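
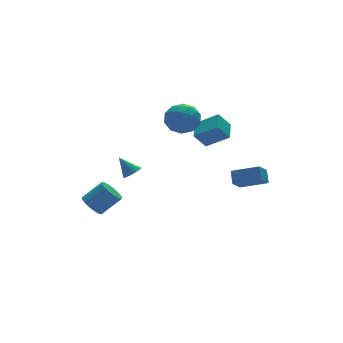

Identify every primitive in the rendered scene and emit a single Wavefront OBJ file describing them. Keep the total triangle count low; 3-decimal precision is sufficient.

v 0.477 3.219 3.337
v 1.221 4.153 3.442
v 1.939 2.127 2.678
v 2.683 3.061 2.783
v 2.241 2.535 3.765
v 1.338 3.209 4.172
v 1.822 3.071 1.948
v 0.919 3.745 2.355
v 2.053 4.061 2.583
v 2.311 3.73 3.706
v 0.849 2.55 2.414
v 1.107 2.219 3.537
v 0.721 3.781 3.447
v 2.439 2.499 2.673
v 2.179 2.189 3.25
v 2.617 2.738 3.311
v 0.789 3.227 3.877
v 1.227 3.776 3.938
v 1.826 2.825 4.128
v 1.933 2.504 2.182
v 2.371 3.053 2.243
v 0.543 3.542 2.809
v 0.981 4.091 2.87
v 1.334 3.455 1.992
v 1.647 4.277 3.004
v 2.506 3.635 2.617
v 2 3.641 2.126
v 1.469 4.037 2.365
v 1.799 4.082 3.664
v 2.658 3.44 3.276
v 2.398 3.131 3.854
v 1.867 3.527 4.093
v 2.288 4.028 3.159
v 0.502 2.84 2.844
v 1.361 2.198 2.456
v 1.293 2.753 2.027
v 0.762 3.149 2.266
v 0.654 2.645 3.503
v 1.513 2.003 3.116
v 1.691 2.243 3.755
v 1.16 2.639 3.994
v 0.872 2.252 2.961
v -4.281 3.886 -3.246
v -3.8 3.488 -3.866
v -2.599 3.175 -2.734
v -3.079 3.574 -2.114
v -3.677 3.89 -3.886
v -2.475 3.577 -2.754
v -3.692 4.291 -3.759
v -2.49 3.978 -2.628
v -3.841 4.6 -3.515
v -2.64 4.287 -2.383
v -4.092 4.745 -3.209
v -2.89 4.432 -2.077
v -4.385 4.694 -2.912
v -3.184 4.381 -1.78
v -4.655 4.457 -2.691
v -3.454 4.144 -1.559
v -4.839 4.09 -2.597
v -3.638 3.777 -1.465
v -4.895 3.676 -2.652
v -3.694 3.363 -1.52
v -4.81 3.311 -2.843
v -3.609 2.998 -1.711
v -4.604 3.077 -3.126
v -3.403 2.764 -1.994
v -4.324 3.029 -3.437
v -3.123 2.716 -2.305
v -4.034 3.177 -3.704
v -2.832 2.864 -2.572
v 4.002 -1.991 -0.355
v 4.287 -1.321 0.33
v 2.734 -0.813 -0.979
v 3.019 -0.143 -0.293
v 4.841 -1.517 -1.167
v 5.126 -0.847 -0.481
v 3.573 -0.339 -1.79
v 3.858 0.331 -1.105
v -3.013 1.059 0.726
v -2.54 0.845 1.1
v -3.487 1.841 1.774
v -2.43 1.06 0.989
v -2.42 1.275 0.833
v -2.513 1.453 0.658
v -2.693 1.563 0.495
v -2.928 1.585 0.372
v -3.178 1.517 0.31
v -3.399 1.369 0.32
v -3.553 1.168 0.401
v -3.614 0.948 0.537
v -3.572 0.747 0.707
v -3.432 0.6 0.879
v -3.22 0.533 1.026
v -2.973 0.556 1.12
v -2.732 0.667 1.147
v 2.831 2.445 0.62
v 3.907 1.435 1.597
v 2.067 2.623 1.644
v 3.143 1.613 2.622
v 3.577 3.587 0.978
v 4.653 2.577 1.956
v 2.813 3.765 2.003
v 3.889 2.755 2.98
f 1 38 17
f 38 12 41
f 17 41 6
f 38 41 17
f 1 17 13
f 17 6 18
f 13 18 2
f 17 18 13
f 1 13 22
f 13 2 23
f 22 23 8
f 13 23 22
f 1 22 34
f 22 8 37
f 34 37 11
f 22 37 34
f 1 34 38
f 34 11 42
f 38 42 12
f 34 42 38
f 2 18 29
f 18 6 32
f 29 32 10
f 18 32 29
f 6 41 19
f 41 12 40
f 19 40 5
f 41 40 19
f 12 42 39
f 42 11 35
f 39 35 3
f 42 35 39
f 11 37 36
f 37 8 24
f 36 24 7
f 37 24 36
f 8 23 28
f 23 2 25
f 28 25 9
f 23 25 28
f 4 30 16
f 30 10 31
f 16 31 5
f 30 31 16
f 4 16 14
f 16 5 15
f 14 15 3
f 16 15 14
f 4 14 21
f 14 3 20
f 21 20 7
f 14 20 21
f 4 21 26
f 21 7 27
f 26 27 9
f 21 27 26
f 4 26 30
f 26 9 33
f 30 33 10
f 26 33 30
f 5 31 19
f 31 10 32
f 19 32 6
f 31 32 19
f 3 15 39
f 15 5 40
f 39 40 12
f 15 40 39
f 7 20 36
f 20 3 35
f 36 35 11
f 20 35 36
f 9 27 28
f 27 7 24
f 28 24 8
f 27 24 28
f 10 33 29
f 33 9 25
f 29 25 2
f 33 25 29
f 44 43 47
f 44 47 45
f 45 47 48
f 45 48 46
f 47 43 49
f 47 49 48
f 48 49 50
f 48 50 46
f 49 43 51
f 49 51 50
f 50 51 52
f 50 52 46
f 51 43 53
f 51 53 52
f 52 53 54
f 52 54 46
f 53 43 55
f 53 55 54
f 54 55 56
f 54 56 46
f 55 43 57
f 55 57 56
f 56 57 58
f 56 58 46
f 57 43 59
f 57 59 58
f 58 59 60
f 58 60 46
f 59 43 61
f 59 61 60
f 60 61 62
f 60 62 46
f 61 43 63
f 61 63 62
f 62 63 64
f 62 64 46
f 63 43 65
f 63 65 64
f 64 65 66
f 64 66 46
f 65 43 67
f 65 67 66
f 66 67 68
f 66 68 46
f 67 43 69
f 67 69 68
f 68 69 70
f 68 70 46
f 69 43 44
f 69 44 70
f 70 44 45
f 70 45 46
f 72 74 71
f 75 72 71
f 71 74 73
f 73 75 71
f 72 78 74
f 76 72 75
f 76 78 72
f 74 78 73
f 77 75 73
f 73 78 77
f 77 76 75
f 78 76 77
f 80 79 82
f 80 82 81
f 82 79 83
f 82 83 81
f 83 79 84
f 83 84 81
f 84 79 85
f 84 85 81
f 85 79 86
f 85 86 81
f 86 79 87
f 86 87 81
f 87 79 88
f 87 88 81
f 88 79 89
f 88 89 81
f 89 79 90
f 89 90 81
f 90 79 91
f 90 91 81
f 91 79 92
f 91 92 81
f 92 79 93
f 92 93 81
f 93 79 94
f 93 94 81
f 94 79 95
f 94 95 81
f 95 79 80
f 95 80 81
f 97 99 96
f 100 97 96
f 96 99 98
f 98 100 96
f 97 103 99
f 101 97 100
f 101 103 97
f 99 103 98
f 102 100 98
f 98 103 102
f 102 101 100
f 103 101 102



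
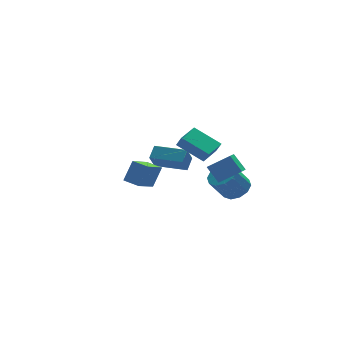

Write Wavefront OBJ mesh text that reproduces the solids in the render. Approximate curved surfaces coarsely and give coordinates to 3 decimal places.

v 3.758 0.043 -1.825
v 4.365 0.635 -1.333
v 3.349 0.488 0.097
v 2.742 -0.103 -0.395
v 3.943 0.978 -1.598
v 2.927 0.832 -0.168
v 3.45 0.965 -1.949
v 2.434 0.819 -0.519
v 3.074 0.6 -2.253
v 2.059 0.453 -0.824
v 2.96 0.022 -2.394
v 1.944 -0.125 -0.964
v 3.151 -0.548 -2.317
v 2.135 -0.695 -0.887
v 3.573 -0.892 -2.052
v 2.557 -1.038 -0.622
v 4.066 -0.879 -1.701
v 3.05 -1.025 -0.271
v 4.441 -0.513 -1.396
v 3.426 -0.66 0.033
v 4.556 0.065 -1.256
v 3.54 -0.082 0.174
v 0.203 4.262 -1.355
v -0.331 3.7 -0.287
v 0.754 4.888 -0.75
v 0.219 4.326 0.318
v 1.761 2.854 -1.318
v 1.226 2.292 -0.25
v 2.311 3.48 -0.713
v 1.777 2.918 0.355
v 0.856 -4.206 1.441
v 0.438 -3.482 2.384
v 1.476 -3.296 1.017
v 1.058 -2.572 1.959
v 2.062 -4.628 2.301
v 1.644 -3.904 3.243
v 2.682 -3.718 1.876
v 2.264 -2.994 2.819
v -4.042 -4.755 2.422
v -3.425 -4.519 3.679
v -4.612 -3.905 2.542
v -3.995 -3.67 3.799
v -2.905 -3.89 1.701
v -2.288 -3.655 2.958
v -3.475 -3.041 1.821
v -2.858 -2.805 3.078
v -0.25 -0.528 2.841
v -0.08 -0.897 3.554
v 0.888 0.38 3.041
v 1.058 0.011 3.753
v 0.922 -1.791 1.907
v 1.092 -2.16 2.619
v 2.06 -0.883 2.106
v 2.23 -1.252 2.819
f 2 1 5
f 2 5 3
f 3 5 6
f 3 6 4
f 5 1 7
f 5 7 6
f 6 7 8
f 6 8 4
f 7 1 9
f 7 9 8
f 8 9 10
f 8 10 4
f 9 1 11
f 9 11 10
f 10 11 12
f 10 12 4
f 11 1 13
f 11 13 12
f 12 13 14
f 12 14 4
f 13 1 15
f 13 15 14
f 14 15 16
f 14 16 4
f 15 1 17
f 15 17 16
f 16 17 18
f 16 18 4
f 17 1 19
f 17 19 18
f 18 19 20
f 18 20 4
f 19 1 21
f 19 21 20
f 20 21 22
f 20 22 4
f 21 1 2
f 21 2 22
f 22 2 3
f 22 3 4
f 24 26 23
f 27 24 23
f 23 26 25
f 25 27 23
f 24 30 26
f 28 24 27
f 28 30 24
f 26 30 25
f 29 27 25
f 25 30 29
f 29 28 27
f 30 28 29
f 32 34 31
f 35 32 31
f 31 34 33
f 33 35 31
f 32 38 34
f 36 32 35
f 36 38 32
f 34 38 33
f 37 35 33
f 33 38 37
f 37 36 35
f 38 36 37
f 40 42 39
f 43 40 39
f 39 42 41
f 41 43 39
f 40 46 42
f 44 40 43
f 44 46 40
f 42 46 41
f 45 43 41
f 41 46 45
f 45 44 43
f 46 44 45
f 48 50 47
f 51 48 47
f 47 50 49
f 49 51 47
f 48 54 50
f 52 48 51
f 52 54 48
f 50 54 49
f 53 51 49
f 49 54 53
f 53 52 51
f 54 52 53



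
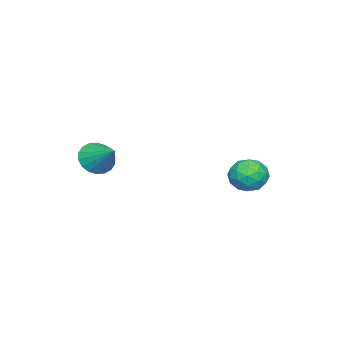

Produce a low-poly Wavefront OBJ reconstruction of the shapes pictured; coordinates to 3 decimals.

v 1.054 -4.123 2.388
v 1.8 -4.598 2.487
v 1.726 -2.877 3.292
v 1.869 -4.394 2.155
v 1.777 -4.136 1.869
v 1.541 -3.876 1.685
v 1.209 -3.664 1.641
v 0.846 -3.544 1.744
v 0.525 -3.538 1.975
v 0.308 -3.648 2.288
v 0.239 -3.852 2.62
v 0.331 -4.11 2.907
v 0.566 -4.37 3.09
v 0.898 -4.581 3.134
v 1.261 -4.702 3.031
v 1.583 -4.708 2.8
v -2.867 1.643 1.311
v -2.305 2.405 1.327
v -1.635 0.735 1.353
v -1.073 1.497 1.369
v -1.614 1.292 2.118
v -2.376 1.853 2.092
v -1.564 1.287 0.588
v -2.326 1.848 0.562
v -1.501 2.185 0.88
v -1.531 2.188 1.826
v -2.409 0.952 0.854
v -2.439 0.955 1.8
v -2.694 2.104 1.315
v -1.246 1.036 1.365
v -1.564 0.916 1.805
v -1.234 1.363 1.815
v -2.735 1.779 1.765
v -2.406 2.227 1.774
v -1.999 1.573 2.24
v -1.534 0.913 0.906
v -1.205 1.361 0.915
v -2.706 1.777 0.865
v -2.376 2.224 0.875
v -1.941 1.567 0.44
v -1.891 2.422 1.062
v -1.167 1.888 1.087
v -1.456 1.765 0.628
v -1.903 2.095 0.612
v -1.909 2.424 1.618
v -1.185 1.89 1.643
v -1.503 1.769 2.083
v -1.951 2.099 2.068
v -1.436 2.295 1.355
v -2.755 1.25 1.037
v -2.031 0.716 1.062
v -1.989 1.041 0.612
v -2.437 1.371 0.597
v -2.773 1.252 1.593
v -2.049 0.718 1.618
v -2.037 1.045 2.068
v -2.484 1.375 2.052
v -2.504 0.845 1.325
f 2 1 4
f 2 4 3
f 4 1 5
f 4 5 3
f 5 1 6
f 5 6 3
f 6 1 7
f 6 7 3
f 7 1 8
f 7 8 3
f 8 1 9
f 8 9 3
f 9 1 10
f 9 10 3
f 10 1 11
f 10 11 3
f 11 1 12
f 11 12 3
f 12 1 13
f 12 13 3
f 13 1 14
f 13 14 3
f 14 1 15
f 14 15 3
f 15 1 16
f 15 16 3
f 16 1 2
f 16 2 3
f 17 54 33
f 54 28 57
f 33 57 22
f 54 57 33
f 17 33 29
f 33 22 34
f 29 34 18
f 33 34 29
f 17 29 38
f 29 18 39
f 38 39 24
f 29 39 38
f 17 38 50
f 38 24 53
f 50 53 27
f 38 53 50
f 17 50 54
f 50 27 58
f 54 58 28
f 50 58 54
f 18 34 45
f 34 22 48
f 45 48 26
f 34 48 45
f 22 57 35
f 57 28 56
f 35 56 21
f 57 56 35
f 28 58 55
f 58 27 51
f 55 51 19
f 58 51 55
f 27 53 52
f 53 24 40
f 52 40 23
f 53 40 52
f 24 39 44
f 39 18 41
f 44 41 25
f 39 41 44
f 20 46 32
f 46 26 47
f 32 47 21
f 46 47 32
f 20 32 30
f 32 21 31
f 30 31 19
f 32 31 30
f 20 30 37
f 30 19 36
f 37 36 23
f 30 36 37
f 20 37 42
f 37 23 43
f 42 43 25
f 37 43 42
f 20 42 46
f 42 25 49
f 46 49 26
f 42 49 46
f 21 47 35
f 47 26 48
f 35 48 22
f 47 48 35
f 19 31 55
f 31 21 56
f 55 56 28
f 31 56 55
f 23 36 52
f 36 19 51
f 52 51 27
f 36 51 52
f 25 43 44
f 43 23 40
f 44 40 24
f 43 40 44
f 26 49 45
f 49 25 41
f 45 41 18
f 49 41 45



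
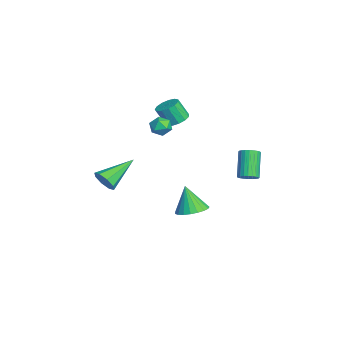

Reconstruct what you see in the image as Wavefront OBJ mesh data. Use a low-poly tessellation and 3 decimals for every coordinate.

v -0.657 0.916 -4.449
v 0.003 1.45 -4.119
v -1.163 0.604 -2.931
v -0.282 1.695 -4.163
v -0.632 1.806 -4.257
v -0.986 1.763 -4.384
v -1.283 1.573 -4.522
v -1.471 1.27 -4.647
v -1.519 0.906 -4.739
v -1.418 0.544 -4.78
v -1.186 0.246 -4.763
v -0.861 0.064 -4.693
v -0.502 0.029 -4.58
v -0.169 0.148 -4.444
v 0.079 0.4 -4.31
v 0.2 0.741 -4.199
v 0.173 1.112 -4.131
v -2.742 0.379 1.119
v -2.059 0.387 1.212
v -2.194 -0.151 2.254
v -2.878 -0.159 2.161
v -2.194 0.717 1.365
v -2.329 0.179 2.407
v -2.503 0.941 1.441
v -2.638 0.403 2.482
v -2.888 0.986 1.414
v -3.024 0.448 2.455
v -3.227 0.838 1.293
v -3.363 0.3 2.335
v -3.412 0.545 1.118
v -3.548 0.007 2.159
v -3.384 0.199 0.943
v -3.52 -0.339 1.984
v -3.153 -0.09 0.824
v -3.288 -0.628 1.865
v -2.791 -0.23 0.798
v -2.927 -0.768 1.84
v -2.414 -0.176 0.875
v -2.549 -0.714 1.917
v -2.141 0.053 1.029
v -2.276 -0.485 2.071
v 0.767 3.576 -1.316
v 1.191 3.73 -0.985
v 0.137 3.939 0.267
v -0.287 3.784 -0.064
v 1.13 3.922 -1.068
v 0.076 4.131 0.184
v 1.014 4.062 -1.19
v -0.04 4.271 0.063
v 0.86 4.128 -1.33
v -0.194 4.336 -0.078
v 0.692 4.109 -1.468
v -0.362 4.318 -0.216
v 0.535 4.01 -1.584
v -0.519 4.218 -0.331
v 0.414 3.844 -1.658
v -0.64 4.052 -0.406
v 0.346 3.637 -1.681
v -0.708 3.846 -0.428
v 0.343 3.421 -1.647
v -0.711 3.63 -0.395
v 0.404 3.229 -1.564
v -0.65 3.438 -0.312
v 0.52 3.089 -1.443
v -0.534 3.298 -0.19
v 0.674 3.024 -1.302
v -0.38 3.232 -0.05
v 0.842 3.042 -1.164
v -0.212 3.251 0.088
v 0.999 3.142 -1.049
v -0.055 3.35 0.204
v 1.12 3.308 -0.974
v 0.066 3.516 0.278
v 1.188 3.514 -0.952
v 0.134 3.723 0.301
v 1.711 -3.71 -0.571
v 2.252 -3.601 -0.125
v 0.689 -2.17 0.291
v 2.299 -3.313 -0.583
v 2.002 -3.258 -1.035
v 1.534 -3.467 -1.215
v 1.17 -3.819 -1.018
v 1.123 -4.107 -0.559
v 1.42 -4.163 -0.108
v 1.888 -3.953 0.072
v -1.907 -0.66 1.85
v -1.512 -0.145 1.791
v -1.528 -1.055 0.949
v -1.133 -0.54 0.89
v -1.029 -0.978 1.361
v -1.263 -0.734 1.918
v -1.777 -0.466 0.822
v -2.011 -0.222 1.379
v -1.431 -0.025 1.156
v -0.969 -0.342 1.489
v -2.071 -0.858 1.251
v -1.609 -1.175 1.584
f 2 1 4
f 2 4 3
f 4 1 5
f 4 5 3
f 5 1 6
f 5 6 3
f 6 1 7
f 6 7 3
f 7 1 8
f 7 8 3
f 8 1 9
f 8 9 3
f 9 1 10
f 9 10 3
f 10 1 11
f 10 11 3
f 11 1 12
f 11 12 3
f 12 1 13
f 12 13 3
f 13 1 14
f 13 14 3
f 14 1 15
f 14 15 3
f 15 1 16
f 15 16 3
f 16 1 17
f 16 17 3
f 17 1 2
f 17 2 3
f 19 18 22
f 19 22 20
f 20 22 23
f 20 23 21
f 22 18 24
f 22 24 23
f 23 24 25
f 23 25 21
f 24 18 26
f 24 26 25
f 25 26 27
f 25 27 21
f 26 18 28
f 26 28 27
f 27 28 29
f 27 29 21
f 28 18 30
f 28 30 29
f 29 30 31
f 29 31 21
f 30 18 32
f 30 32 31
f 31 32 33
f 31 33 21
f 32 18 34
f 32 34 33
f 33 34 35
f 33 35 21
f 34 18 36
f 34 36 35
f 35 36 37
f 35 37 21
f 36 18 38
f 36 38 37
f 37 38 39
f 37 39 21
f 38 18 40
f 38 40 39
f 39 40 41
f 39 41 21
f 40 18 19
f 40 19 41
f 41 19 20
f 41 20 21
f 43 42 46
f 43 46 44
f 44 46 47
f 44 47 45
f 46 42 48
f 46 48 47
f 47 48 49
f 47 49 45
f 48 42 50
f 48 50 49
f 49 50 51
f 49 51 45
f 50 42 52
f 50 52 51
f 51 52 53
f 51 53 45
f 52 42 54
f 52 54 53
f 53 54 55
f 53 55 45
f 54 42 56
f 54 56 55
f 55 56 57
f 55 57 45
f 56 42 58
f 56 58 57
f 57 58 59
f 57 59 45
f 58 42 60
f 58 60 59
f 59 60 61
f 59 61 45
f 60 42 62
f 60 62 61
f 61 62 63
f 61 63 45
f 62 42 64
f 62 64 63
f 63 64 65
f 63 65 45
f 64 42 66
f 64 66 65
f 65 66 67
f 65 67 45
f 66 42 68
f 66 68 67
f 67 68 69
f 67 69 45
f 68 42 70
f 68 70 69
f 69 70 71
f 69 71 45
f 70 42 72
f 70 72 71
f 71 72 73
f 71 73 45
f 72 42 74
f 72 74 73
f 73 74 75
f 73 75 45
f 74 42 43
f 74 43 75
f 75 43 44
f 75 44 45
f 77 76 79
f 77 79 78
f 79 76 80
f 79 80 78
f 80 76 81
f 80 81 78
f 81 76 82
f 81 82 78
f 82 76 83
f 82 83 78
f 83 76 84
f 83 84 78
f 84 76 85
f 84 85 78
f 85 76 77
f 85 77 78
f 86 97 91
f 86 91 87
f 86 87 93
f 86 93 96
f 86 96 97
f 87 91 95
f 91 97 90
f 97 96 88
f 96 93 92
f 93 87 94
f 89 95 90
f 89 90 88
f 89 88 92
f 89 92 94
f 89 94 95
f 90 95 91
f 88 90 97
f 92 88 96
f 94 92 93
f 95 94 87



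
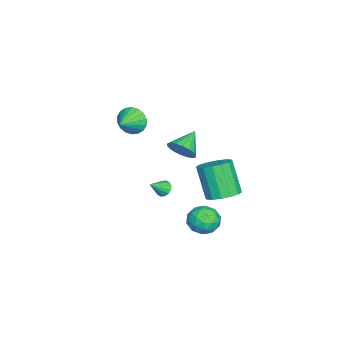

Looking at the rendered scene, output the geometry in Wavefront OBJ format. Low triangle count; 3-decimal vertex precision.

v -2.864 2.327 -4.233
v -1.949 2.398 -3.836
v -2.721 1.703 -1.931
v -3.636 1.633 -2.327
v -2.166 2.861 -3.755
v -2.938 2.166 -1.85
v -2.57 3.181 -3.802
v -3.342 2.486 -1.897
v -3.053 3.272 -3.965
v -3.825 2.578 -2.06
v -3.485 3.11 -4.199
v -4.257 2.416 -2.294
v -3.751 2.738 -4.442
v -4.523 2.044 -2.537
v -3.779 2.257 -4.629
v -4.551 1.562 -2.724
v -3.562 1.794 -4.71
v -4.334 1.099 -2.805
v -3.158 1.474 -4.663
v -3.93 0.779 -2.758
v -2.675 1.382 -4.5
v -3.447 0.688 -2.595
v -2.243 1.544 -4.266
v -3.015 0.85 -2.361
v -1.977 1.916 -4.023
v -2.749 1.222 -2.118
v 2.614 1.259 2.885
v 3.081 1.422 3.538
v 1.446 1.681 3.615
v 3.082 1.739 3.357
v 2.99 1.96 3.082
v 2.824 2.043 2.768
v 2.615 1.97 2.477
v 2.407 1.757 2.267
v 2.239 1.445 2.179
v 2.146 1.096 2.232
v 2.145 0.779 2.413
v 2.237 0.558 2.688
v 2.404 0.475 3.002
v 2.612 0.548 3.293
v 2.82 0.761 3.503
v 2.988 1.074 3.591
v 0.134 -1.892 2.998
v 0.492 -1.464 2.33
v 1.326 -2.228 3.422
v 0.47 -1.192 2.605
v 0.382 -1.059 2.958
v 0.245 -1.091 3.319
v 0.085 -1.282 3.616
v -0.065 -1.593 3.79
v -0.175 -1.964 3.808
v -0.225 -2.32 3.665
v -0.203 -2.592 3.39
v -0.115 -2.725 3.037
v 0.022 -2.693 2.676
v 0.182 -2.502 2.379
v 0.332 -2.191 2.205
v 0.442 -1.82 2.187
v -0.957 -0.51 -2.795
v -0.536 -0.338 -3.067
v -0.263 -1.09 -2.085
v -0.577 -0.149 -2.872
v -0.72 -0.057 -2.657
v -0.926 -0.086 -2.479
v -1.141 -0.229 -2.386
v -1.307 -0.447 -2.402
v -1.378 -0.682 -2.524
v -1.337 -0.871 -2.718
v -1.194 -0.963 -2.933
v -0.988 -0.934 -3.111
v -0.773 -0.792 -3.205
v -0.607 -0.573 -3.188
v 2.473 2.392 -2.067
v 3.008 3.108 -2.307
v 3.492 1.972 -1.053
v 4.027 2.688 -1.293
v 3.227 2.835 -0.851
v 2.598 3.095 -1.478
v 3.902 1.985 -1.882
v 3.273 2.245 -2.509
v 3.891 2.856 -2.193
v 3.474 3.382 -1.556
v 3.026 1.698 -1.804
v 2.609 2.224 -1.167
v 2.651 2.787 -2.276
v 3.849 2.293 -1.084
v 3.379 2.38 -0.824
v 3.693 2.8 -0.966
v 2.41 2.78 -1.788
v 2.725 3.2 -1.93
v 2.853 3.04 -1.074
v 3.775 1.88 -1.43
v 4.09 2.3 -1.572
v 2.807 2.28 -2.394
v 3.121 2.7 -2.536
v 3.647 2.04 -2.286
v 3.485 3.06 -2.35
v 4.083 2.813 -1.754
v 4.01 2.399 -2.1
v 3.64 2.552 -2.469
v 3.24 3.369 -1.976
v 3.838 3.122 -1.38
v 3.368 3.208 -1.12
v 2.999 3.361 -1.488
v 3.759 3.221 -1.909
v 2.662 1.958 -1.98
v 3.26 1.711 -1.384
v 3.501 1.719 -1.872
v 3.132 1.872 -2.24
v 2.417 2.267 -1.606
v 3.015 2.02 -1.01
v 2.86 2.528 -0.891
v 2.49 2.681 -1.26
v 2.741 1.859 -1.451
f 2 1 5
f 2 5 3
f 3 5 6
f 3 6 4
f 5 1 7
f 5 7 6
f 6 7 8
f 6 8 4
f 7 1 9
f 7 9 8
f 8 9 10
f 8 10 4
f 9 1 11
f 9 11 10
f 10 11 12
f 10 12 4
f 11 1 13
f 11 13 12
f 12 13 14
f 12 14 4
f 13 1 15
f 13 15 14
f 14 15 16
f 14 16 4
f 15 1 17
f 15 17 16
f 16 17 18
f 16 18 4
f 17 1 19
f 17 19 18
f 18 19 20
f 18 20 4
f 19 1 21
f 19 21 20
f 20 21 22
f 20 22 4
f 21 1 23
f 21 23 22
f 22 23 24
f 22 24 4
f 23 1 25
f 23 25 24
f 24 25 26
f 24 26 4
f 25 1 2
f 25 2 26
f 26 2 3
f 26 3 4
f 28 27 30
f 28 30 29
f 30 27 31
f 30 31 29
f 31 27 32
f 31 32 29
f 32 27 33
f 32 33 29
f 33 27 34
f 33 34 29
f 34 27 35
f 34 35 29
f 35 27 36
f 35 36 29
f 36 27 37
f 36 37 29
f 37 27 38
f 37 38 29
f 38 27 39
f 38 39 29
f 39 27 40
f 39 40 29
f 40 27 41
f 40 41 29
f 41 27 42
f 41 42 29
f 42 27 28
f 42 28 29
f 44 43 46
f 44 46 45
f 46 43 47
f 46 47 45
f 47 43 48
f 47 48 45
f 48 43 49
f 48 49 45
f 49 43 50
f 49 50 45
f 50 43 51
f 50 51 45
f 51 43 52
f 51 52 45
f 52 43 53
f 52 53 45
f 53 43 54
f 53 54 45
f 54 43 55
f 54 55 45
f 55 43 56
f 55 56 45
f 56 43 57
f 56 57 45
f 57 43 58
f 57 58 45
f 58 43 44
f 58 44 45
f 60 59 62
f 60 62 61
f 62 59 63
f 62 63 61
f 63 59 64
f 63 64 61
f 64 59 65
f 64 65 61
f 65 59 66
f 65 66 61
f 66 59 67
f 66 67 61
f 67 59 68
f 67 68 61
f 68 59 69
f 68 69 61
f 69 59 70
f 69 70 61
f 70 59 71
f 70 71 61
f 71 59 72
f 71 72 61
f 72 59 60
f 72 60 61
f 73 110 89
f 110 84 113
f 89 113 78
f 110 113 89
f 73 89 85
f 89 78 90
f 85 90 74
f 89 90 85
f 73 85 94
f 85 74 95
f 94 95 80
f 85 95 94
f 73 94 106
f 94 80 109
f 106 109 83
f 94 109 106
f 73 106 110
f 106 83 114
f 110 114 84
f 106 114 110
f 74 90 101
f 90 78 104
f 101 104 82
f 90 104 101
f 78 113 91
f 113 84 112
f 91 112 77
f 113 112 91
f 84 114 111
f 114 83 107
f 111 107 75
f 114 107 111
f 83 109 108
f 109 80 96
f 108 96 79
f 109 96 108
f 80 95 100
f 95 74 97
f 100 97 81
f 95 97 100
f 76 102 88
f 102 82 103
f 88 103 77
f 102 103 88
f 76 88 86
f 88 77 87
f 86 87 75
f 88 87 86
f 76 86 93
f 86 75 92
f 93 92 79
f 86 92 93
f 76 93 98
f 93 79 99
f 98 99 81
f 93 99 98
f 76 98 102
f 98 81 105
f 102 105 82
f 98 105 102
f 77 103 91
f 103 82 104
f 91 104 78
f 103 104 91
f 75 87 111
f 87 77 112
f 111 112 84
f 87 112 111
f 79 92 108
f 92 75 107
f 108 107 83
f 92 107 108
f 81 99 100
f 99 79 96
f 100 96 80
f 99 96 100
f 82 105 101
f 105 81 97
f 101 97 74
f 105 97 101



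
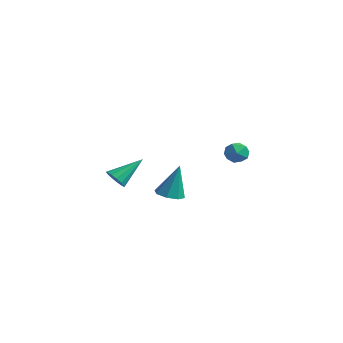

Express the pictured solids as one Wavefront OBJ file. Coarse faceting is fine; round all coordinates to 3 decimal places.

v -0.805 -0.865 -3.881
v -0.026 -0.969 -3.958
v -0.555 -0.415 -1.959
v -0.196 -0.399 -4.07
v -0.722 -0.102 -4.07
v -1.298 -0.252 -3.96
v -1.585 -0.761 -3.804
v -1.415 -1.33 -3.693
v -0.889 -1.627 -3.692
v -0.313 -1.478 -3.802
v -3.439 -2.221 -3.305
v -2.773 -2.359 -3.32
v -3.101 -0.719 -2.175
v -2.841 -2.123 -3.614
v -3.099 -1.918 -3.81
v -3.465 -1.81 -3.845
v -3.822 -1.832 -3.709
v -4.058 -1.978 -3.444
v -4.097 -2.201 -3.135
v -3.927 -2.431 -2.88
v -3.602 -2.594 -2.76
v -3.225 -2.639 -2.812
v -2.916 -2.552 -3.021
v 3.007 0.136 -0.133
v 3.664 0.369 0.023
v 3.336 -0.949 0.097
v 3.993 -0.716 0.253
v 3.445 -0.556 0.684
v 3.242 0.115 0.542
v 3.758 -0.695 -0.422
v 3.555 -0.024 -0.564
v 4.129 -0.145 -0.155
v 3.935 -0.059 0.528
v 3.065 -0.521 -0.408
v 2.871 -0.435 0.275
f 2 1 4
f 2 4 3
f 4 1 5
f 4 5 3
f 5 1 6
f 5 6 3
f 6 1 7
f 6 7 3
f 7 1 8
f 7 8 3
f 8 1 9
f 8 9 3
f 9 1 10
f 9 10 3
f 10 1 2
f 10 2 3
f 12 11 14
f 12 14 13
f 14 11 15
f 14 15 13
f 15 11 16
f 15 16 13
f 16 11 17
f 16 17 13
f 17 11 18
f 17 18 13
f 18 11 19
f 18 19 13
f 19 11 20
f 19 20 13
f 20 11 21
f 20 21 13
f 21 11 22
f 21 22 13
f 22 11 23
f 22 23 13
f 23 11 12
f 23 12 13
f 24 35 29
f 24 29 25
f 24 25 31
f 24 31 34
f 24 34 35
f 25 29 33
f 29 35 28
f 35 34 26
f 34 31 30
f 31 25 32
f 27 33 28
f 27 28 26
f 27 26 30
f 27 30 32
f 27 32 33
f 28 33 29
f 26 28 35
f 30 26 34
f 32 30 31
f 33 32 25



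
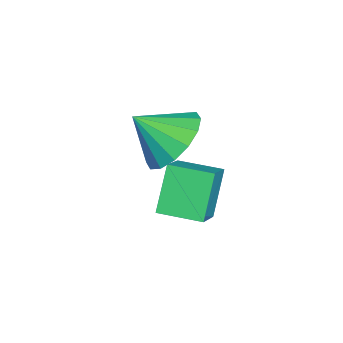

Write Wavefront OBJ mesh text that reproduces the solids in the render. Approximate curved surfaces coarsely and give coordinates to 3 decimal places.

v -2.401 -0.752 -2.665
v -1.588 -0.781 -2.119
v -2.337 0.245 -2.706
v -1.524 0.216 -2.16
v -1.736 -0.836 -3.66
v -0.923 -0.865 -3.114
v -1.672 0.161 -3.701
v -0.859 0.132 -3.155
v -1.248 -0.572 -1.041
v -0.459 -0.364 -0.957
v -1.112 -1.368 -0.339
v -0.664 -0.138 -0.662
v -1.026 -0.029 -0.468
v -1.447 -0.065 -0.427
v -1.814 -0.237 -0.551
v -2.03 -0.499 -0.806
v -2.037 -0.78 -1.124
v -1.832 -1.005 -1.42
v -1.47 -1.115 -1.614
v -1.049 -1.079 -1.654
v -0.682 -0.907 -1.53
v -0.466 -0.645 -1.275
f 2 4 1
f 5 2 1
f 1 4 3
f 3 5 1
f 2 8 4
f 6 2 5
f 6 8 2
f 4 8 3
f 7 5 3
f 3 8 7
f 7 6 5
f 8 6 7
f 10 9 12
f 10 12 11
f 12 9 13
f 12 13 11
f 13 9 14
f 13 14 11
f 14 9 15
f 14 15 11
f 15 9 16
f 15 16 11
f 16 9 17
f 16 17 11
f 17 9 18
f 17 18 11
f 18 9 19
f 18 19 11
f 19 9 20
f 19 20 11
f 20 9 21
f 20 21 11
f 21 9 22
f 21 22 11
f 22 9 10
f 22 10 11



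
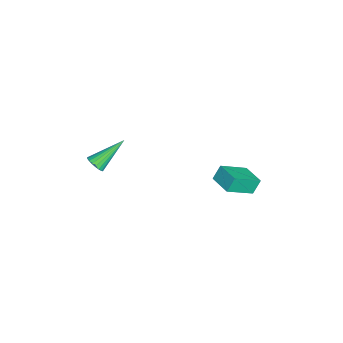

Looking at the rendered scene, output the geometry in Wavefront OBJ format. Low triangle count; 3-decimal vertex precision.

v -2.799 2.3 -3.757
v -3.14 2.673 -2.929
v -3.72 3.63 -4.735
v -4.06 4.003 -3.907
v -1.68 3.137 -3.673
v -2.02 3.51 -2.845
v -2.6 4.467 -4.651
v -2.941 4.84 -3.823
v 0.378 -3.463 0.073
v 0.892 -3.219 0.187
v -0.558 -2.077 1.327
v 0.818 -3.094 -0.006
v 0.669 -3.033 -0.185
v 0.469 -3.046 -0.32
v 0.254 -3.132 -0.386
v 0.06 -3.274 -0.373
v -0.079 -3.45 -0.283
v -0.139 -3.627 -0.131
v -0.109 -3.777 0.056
v 0.004 -3.872 0.246
v 0.183 -3.896 0.407
v 0.395 -3.845 0.509
v 0.605 -3.729 0.537
v 0.775 -3.566 0.484
v 0.876 -3.386 0.36
f 2 4 1
f 5 2 1
f 1 4 3
f 3 5 1
f 2 8 4
f 6 2 5
f 6 8 2
f 4 8 3
f 7 5 3
f 3 8 7
f 7 6 5
f 8 6 7
f 10 9 12
f 10 12 11
f 12 9 13
f 12 13 11
f 13 9 14
f 13 14 11
f 14 9 15
f 14 15 11
f 15 9 16
f 15 16 11
f 16 9 17
f 16 17 11
f 17 9 18
f 17 18 11
f 18 9 19
f 18 19 11
f 19 9 20
f 19 20 11
f 20 9 21
f 20 21 11
f 21 9 22
f 21 22 11
f 22 9 23
f 22 23 11
f 23 9 24
f 23 24 11
f 24 9 25
f 24 25 11
f 25 9 10
f 25 10 11



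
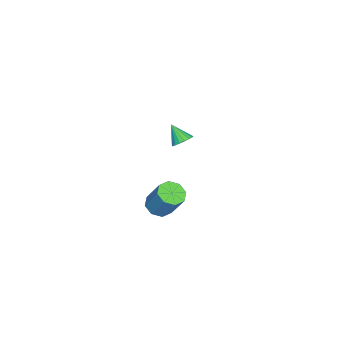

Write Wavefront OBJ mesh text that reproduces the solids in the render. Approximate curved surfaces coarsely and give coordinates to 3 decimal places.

v 3.371 -1.19 -2.793
v 3.966 -0.787 -3.188
v 4.424 0.092 -1.603
v 3.829 -0.31 -1.207
v 3.419 -0.48 -3.2
v 3.877 0.4 -1.615
v 2.844 -0.589 -2.974
v 3.302 0.291 -1.389
v 2.577 -1.049 -2.641
v 3.035 -0.17 -1.056
v 2.776 -1.592 -2.397
v 3.234 -0.713 -0.812
v 3.323 -1.9 -2.385
v 3.781 -1.02 -0.8
v 3.898 -1.791 -2.611
v 4.356 -0.911 -1.026
v 4.165 -1.33 -2.944
v 4.623 -0.451 -1.359
v -3.775 -2.449 -3.172
v -3.152 -2.389 -2.882
v -4.145 -3.271 -2.208
v -3.311 -2.162 -2.749
v -3.562 -1.992 -2.7
v -3.855 -1.913 -2.745
v -4.132 -1.939 -2.874
v -4.339 -2.066 -3.062
v -4.434 -2.269 -3.272
v -4.398 -2.508 -3.462
v -4.239 -2.735 -3.594
v -3.988 -2.905 -3.643
v -3.695 -2.985 -3.599
v -3.418 -2.958 -3.47
v -3.211 -2.831 -3.282
v -3.116 -2.628 -3.072
f 2 1 5
f 2 5 3
f 3 5 6
f 3 6 4
f 5 1 7
f 5 7 6
f 6 7 8
f 6 8 4
f 7 1 9
f 7 9 8
f 8 9 10
f 8 10 4
f 9 1 11
f 9 11 10
f 10 11 12
f 10 12 4
f 11 1 13
f 11 13 12
f 12 13 14
f 12 14 4
f 13 1 15
f 13 15 14
f 14 15 16
f 14 16 4
f 15 1 17
f 15 17 16
f 16 17 18
f 16 18 4
f 17 1 2
f 17 2 18
f 18 2 3
f 18 3 4
f 20 19 22
f 20 22 21
f 22 19 23
f 22 23 21
f 23 19 24
f 23 24 21
f 24 19 25
f 24 25 21
f 25 19 26
f 25 26 21
f 26 19 27
f 26 27 21
f 27 19 28
f 27 28 21
f 28 19 29
f 28 29 21
f 29 19 30
f 29 30 21
f 30 19 31
f 30 31 21
f 31 19 32
f 31 32 21
f 32 19 33
f 32 33 21
f 33 19 34
f 33 34 21
f 34 19 20
f 34 20 21



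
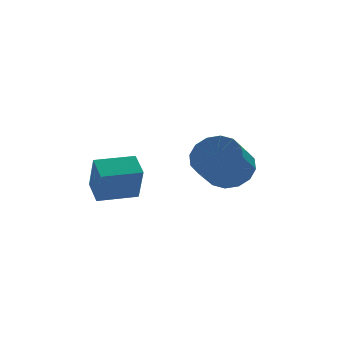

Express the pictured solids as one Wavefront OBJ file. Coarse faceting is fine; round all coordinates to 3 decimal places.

v 3.345 1.479 -3.574
v 3.682 2.056 -2.843
v 2.932 1.218 -1.836
v 2.595 0.641 -2.566
v 3.241 2.273 -2.991
v 2.492 1.434 -1.983
v 2.829 2.276 -3.295
v 2.079 1.438 -2.287
v 2.554 2.067 -3.673
v 1.805 1.228 -2.665
v 2.492 1.7 -4.025
v 1.742 0.861 -3.017
v 2.658 1.273 -4.256
v 1.908 0.435 -3.248
v 3.008 0.902 -4.304
v 2.258 0.064 -3.297
v 3.448 0.686 -4.157
v 2.699 -0.153 -3.149
v 3.861 0.682 -3.853
v 3.111 -0.156 -2.845
v 4.135 0.892 -3.475
v 3.386 0.053 -2.467
v 4.198 1.259 -3.123
v 3.448 0.42 -2.115
v 4.032 1.685 -2.892
v 3.282 0.847 -1.884
v -1.6 0.953 -4.4
v -1.571 0.345 -2.964
v -1.647 1.9 -3.998
v -1.618 1.292 -2.562
v -0.082 1.028 -4.398
v -0.053 0.42 -2.962
v -0.129 1.975 -3.996
v -0.1 1.367 -2.56
f 2 1 5
f 2 5 3
f 3 5 6
f 3 6 4
f 5 1 7
f 5 7 6
f 6 7 8
f 6 8 4
f 7 1 9
f 7 9 8
f 8 9 10
f 8 10 4
f 9 1 11
f 9 11 10
f 10 11 12
f 10 12 4
f 11 1 13
f 11 13 12
f 12 13 14
f 12 14 4
f 13 1 15
f 13 15 14
f 14 15 16
f 14 16 4
f 15 1 17
f 15 17 16
f 16 17 18
f 16 18 4
f 17 1 19
f 17 19 18
f 18 19 20
f 18 20 4
f 19 1 21
f 19 21 20
f 20 21 22
f 20 22 4
f 21 1 23
f 21 23 22
f 22 23 24
f 22 24 4
f 23 1 25
f 23 25 24
f 24 25 26
f 24 26 4
f 25 1 2
f 25 2 26
f 26 2 3
f 26 3 4
f 28 30 27
f 31 28 27
f 27 30 29
f 29 31 27
f 28 34 30
f 32 28 31
f 32 34 28
f 30 34 29
f 33 31 29
f 29 34 33
f 33 32 31
f 34 32 33



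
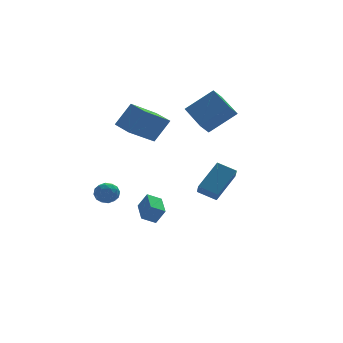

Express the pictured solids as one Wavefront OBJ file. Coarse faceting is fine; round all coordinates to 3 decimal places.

v -3.118 2.067 -1.449
v -2.746 2.439 -1.933
v -2.354 1.201 -1.527
v -1.982 1.573 -2.011
v -2 1.791 -1.331
v -2.472 2.326 -1.282
v -2.628 1.314 -2.178
v -3.1 1.849 -2.129
v -2.443 1.973 -2.384
v -2.055 2.268 -1.86
v -3.045 1.372 -1.6
v -2.657 1.667 -1.076
v -2.999 2.329 -1.684
v -2.101 1.311 -1.776
v -2.112 1.439 -1.376
v -1.893 1.658 -1.661
v -2.838 2.263 -1.302
v -2.619 2.481 -1.586
v -2.181 2.1 -1.232
v -2.481 1.159 -1.874
v -2.262 1.377 -2.158
v -3.207 1.982 -1.799
v -2.988 2.201 -2.084
v -2.919 1.54 -2.228
v -2.602 2.274 -2.234
v -2.154 1.765 -2.28
v -2.533 1.613 -2.377
v -2.81 1.927 -2.349
v -2.374 2.447 -1.926
v -1.926 1.938 -1.972
v -1.936 2.066 -1.572
v -2.213 2.381 -1.544
v -2.196 2.173 -2.191
v -3.174 1.702 -1.488
v -2.726 1.193 -1.534
v -2.887 1.259 -1.916
v -3.164 1.574 -1.888
v -2.946 1.875 -1.18
v -2.498 1.366 -1.226
v -2.29 1.713 -1.111
v -2.567 2.027 -1.083
v -2.904 1.467 -1.269
v -0.344 0.669 2.073
v -1.908 -0.063 3.12
v -0.729 1.797 2.285
v -2.294 1.064 3.332
v 0.514 0.716 3.388
v -1.051 -0.017 4.435
v 0.128 1.843 3.6
v -1.436 1.111 4.647
v 2.354 1.414 2.605
v 3.842 1.161 3.855
v 2.116 3.226 3.255
v 3.604 2.973 4.505
v 2.916 1.707 1.995
v 4.404 1.454 3.245
v 2.678 3.519 2.645
v 4.166 3.266 3.895
v -0.184 0.965 -3.839
v -0.952 1.02 -3.435
v 0.075 2.445 -3.55
v -0.694 2.5 -3.146
v 0.254 0.72 -2.974
v -0.515 0.775 -2.57
v 0.512 2.2 -2.685
v -0.256 2.255 -2.281
v 1.762 -2.873 -0.952
v 1.616 -3.477 -0.343
v 0.954 -2.245 -0.522
v 0.808 -2.849 0.087
v 3.052 -2.011 0.213
v 2.906 -2.615 0.822
v 2.244 -1.383 0.643
v 2.098 -1.987 1.252
f 1 38 17
f 38 12 41
f 17 41 6
f 38 41 17
f 1 17 13
f 17 6 18
f 13 18 2
f 17 18 13
f 1 13 22
f 13 2 23
f 22 23 8
f 13 23 22
f 1 22 34
f 22 8 37
f 34 37 11
f 22 37 34
f 1 34 38
f 34 11 42
f 38 42 12
f 34 42 38
f 2 18 29
f 18 6 32
f 29 32 10
f 18 32 29
f 6 41 19
f 41 12 40
f 19 40 5
f 41 40 19
f 12 42 39
f 42 11 35
f 39 35 3
f 42 35 39
f 11 37 36
f 37 8 24
f 36 24 7
f 37 24 36
f 8 23 28
f 23 2 25
f 28 25 9
f 23 25 28
f 4 30 16
f 30 10 31
f 16 31 5
f 30 31 16
f 4 16 14
f 16 5 15
f 14 15 3
f 16 15 14
f 4 14 21
f 14 3 20
f 21 20 7
f 14 20 21
f 4 21 26
f 21 7 27
f 26 27 9
f 21 27 26
f 4 26 30
f 26 9 33
f 30 33 10
f 26 33 30
f 5 31 19
f 31 10 32
f 19 32 6
f 31 32 19
f 3 15 39
f 15 5 40
f 39 40 12
f 15 40 39
f 7 20 36
f 20 3 35
f 36 35 11
f 20 35 36
f 9 27 28
f 27 7 24
f 28 24 8
f 27 24 28
f 10 33 29
f 33 9 25
f 29 25 2
f 33 25 29
f 44 46 43
f 47 44 43
f 43 46 45
f 45 47 43
f 44 50 46
f 48 44 47
f 48 50 44
f 46 50 45
f 49 47 45
f 45 50 49
f 49 48 47
f 50 48 49
f 52 54 51
f 55 52 51
f 51 54 53
f 53 55 51
f 52 58 54
f 56 52 55
f 56 58 52
f 54 58 53
f 57 55 53
f 53 58 57
f 57 56 55
f 58 56 57
f 60 62 59
f 63 60 59
f 59 62 61
f 61 63 59
f 60 66 62
f 64 60 63
f 64 66 60
f 62 66 61
f 65 63 61
f 61 66 65
f 65 64 63
f 66 64 65
f 68 70 67
f 71 68 67
f 67 70 69
f 69 71 67
f 68 74 70
f 72 68 71
f 72 74 68
f 70 74 69
f 73 71 69
f 69 74 73
f 73 72 71
f 74 72 73



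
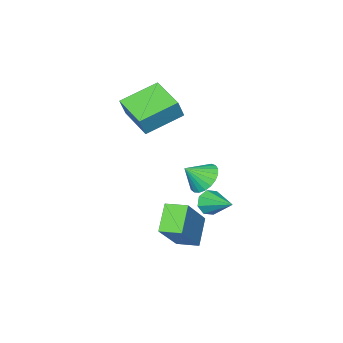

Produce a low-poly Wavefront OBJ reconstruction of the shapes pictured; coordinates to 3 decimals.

v -0.928 -2.775 2.258
v -0.533 -2.68 3.161
v -0.577 -1.185 1.937
v -0.182 -1.09 2.84
v 0.642 -3.25 1.62
v 1.037 -3.155 2.523
v 0.993 -1.66 1.299
v 1.388 -1.565 2.202
v -0.946 -0.051 -2.722
v -0.472 0.081 -3.1
v -0.834 1.331 -2.098
v -0.892 0.2 -3.286
v -1.343 0.171 -3.143
v -1.562 0.013 -2.752
v -1.42 -0.183 -2.344
v -1 -0.301 -2.157
v -0.548 -0.273 -2.301
v -0.33 -0.114 -2.691
v 2.118 1.358 -2.947
v 1.297 0.792 -2.083
v 1.678 2.159 -2.84
v 0.857 1.593 -1.975
v 3.483 1.887 -1.305
v 2.662 1.321 -0.44
v 3.043 2.688 -1.197
v 2.222 2.122 -0.333
v -1.579 -1.095 -2.099
v -0.996 -0.732 -2.509
v -0.841 -1.445 -1.361
v -1.092 -0.492 -2.299
v -1.273 -0.357 -2.055
v -1.507 -0.35 -1.818
v -1.753 -0.471 -1.63
v -1.969 -0.701 -1.523
v -2.117 -0.998 -1.515
v -2.172 -1.313 -1.609
v -2.125 -1.59 -1.787
v -1.983 -1.781 -2.019
v -1.771 -1.854 -2.265
v -1.526 -1.795 -2.483
v -1.29 -1.616 -2.633
v -1.104 -1.347 -2.692
v -1 -1.034 -2.648
f 2 4 1
f 5 2 1
f 1 4 3
f 3 5 1
f 2 8 4
f 6 2 5
f 6 8 2
f 4 8 3
f 7 5 3
f 3 8 7
f 7 6 5
f 8 6 7
f 10 9 12
f 10 12 11
f 12 9 13
f 12 13 11
f 13 9 14
f 13 14 11
f 14 9 15
f 14 15 11
f 15 9 16
f 15 16 11
f 16 9 17
f 16 17 11
f 17 9 18
f 17 18 11
f 18 9 10
f 18 10 11
f 20 22 19
f 23 20 19
f 19 22 21
f 21 23 19
f 20 26 22
f 24 20 23
f 24 26 20
f 22 26 21
f 25 23 21
f 21 26 25
f 25 24 23
f 26 24 25
f 28 27 30
f 28 30 29
f 30 27 31
f 30 31 29
f 31 27 32
f 31 32 29
f 32 27 33
f 32 33 29
f 33 27 34
f 33 34 29
f 34 27 35
f 34 35 29
f 35 27 36
f 35 36 29
f 36 27 37
f 36 37 29
f 37 27 38
f 37 38 29
f 38 27 39
f 38 39 29
f 39 27 40
f 39 40 29
f 40 27 41
f 40 41 29
f 41 27 42
f 41 42 29
f 42 27 43
f 42 43 29
f 43 27 28
f 43 28 29



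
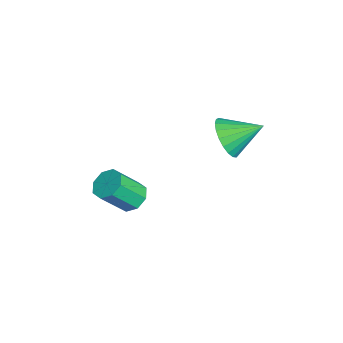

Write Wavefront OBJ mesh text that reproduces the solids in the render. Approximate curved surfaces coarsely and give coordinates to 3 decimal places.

v -2.122 2.696 1.318
v -1.212 2.855 0.864
v -1.978 4.164 2.122
v -1.483 3.034 0.585
v -1.865 3.155 0.433
v -2.291 3.196 0.434
v -2.688 3.151 0.588
v -2.987 3.027 0.868
v -3.137 2.846 1.226
v -3.111 2.639 1.6
v -2.914 2.441 1.926
v -2.581 2.288 2.146
v -2.167 2.205 2.223
v -1.747 2.207 2.144
v -1.391 2.294 1.922
v -1.161 2.45 1.596
v -1.098 2.648 1.221
v -3.938 -1.11 -4.033
v -3.456 -0.551 -3.726
v -3.06 -1.63 -2.38
v -3.542 -2.19 -2.687
v -4.03 -0.504 -3.52
v -3.635 -1.583 -2.174
v -4.551 -0.813 -3.614
v -4.155 -1.892 -2.268
v -4.712 -1.296 -3.954
v -4.316 -2.375 -2.608
v -4.42 -1.67 -4.34
v -4.024 -2.749 -2.994
v -3.845 -1.717 -4.546
v -3.45 -2.796 -3.2
v -3.325 -1.408 -4.452
v -2.929 -2.487 -3.106
v -3.164 -0.925 -4.112
v -2.768 -2.004 -2.766
f 2 1 4
f 2 4 3
f 4 1 5
f 4 5 3
f 5 1 6
f 5 6 3
f 6 1 7
f 6 7 3
f 7 1 8
f 7 8 3
f 8 1 9
f 8 9 3
f 9 1 10
f 9 10 3
f 10 1 11
f 10 11 3
f 11 1 12
f 11 12 3
f 12 1 13
f 12 13 3
f 13 1 14
f 13 14 3
f 14 1 15
f 14 15 3
f 15 1 16
f 15 16 3
f 16 1 17
f 16 17 3
f 17 1 2
f 17 2 3
f 19 18 22
f 19 22 20
f 20 22 23
f 20 23 21
f 22 18 24
f 22 24 23
f 23 24 25
f 23 25 21
f 24 18 26
f 24 26 25
f 25 26 27
f 25 27 21
f 26 18 28
f 26 28 27
f 27 28 29
f 27 29 21
f 28 18 30
f 28 30 29
f 29 30 31
f 29 31 21
f 30 18 32
f 30 32 31
f 31 32 33
f 31 33 21
f 32 18 34
f 32 34 33
f 33 34 35
f 33 35 21
f 34 18 19
f 34 19 35
f 35 19 20
f 35 20 21



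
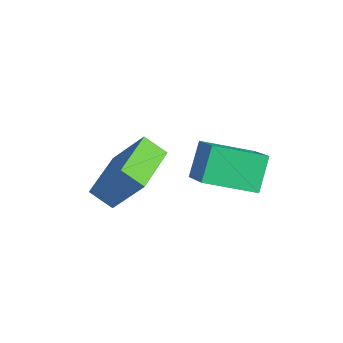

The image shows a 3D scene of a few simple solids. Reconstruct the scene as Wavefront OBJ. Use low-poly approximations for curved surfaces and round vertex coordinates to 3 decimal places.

v 1.672 -4.517 -3.744
v 2.506 -3.736 -2.289
v 0.137 -3.089 -3.629
v 0.971 -2.308 -2.175
v 2.189 -3.912 -4.365
v 3.023 -3.131 -2.911
v 0.654 -2.484 -4.251
v 1.488 -1.703 -2.796
v 2.074 -0.834 -2.049
v 3.626 -1.077 -1.092
v 2.7 0.862 -2.633
v 4.252 0.619 -1.676
v 2.688 -1.459 -3.204
v 4.24 -1.702 -2.247
v 3.314 0.237 -3.788
v 4.866 -0.006 -2.831
f 2 4 1
f 5 2 1
f 1 4 3
f 3 5 1
f 2 8 4
f 6 2 5
f 6 8 2
f 4 8 3
f 7 5 3
f 3 8 7
f 7 6 5
f 8 6 7
f 10 12 9
f 13 10 9
f 9 12 11
f 11 13 9
f 10 16 12
f 14 10 13
f 14 16 10
f 12 16 11
f 15 13 11
f 11 16 15
f 15 14 13
f 16 14 15



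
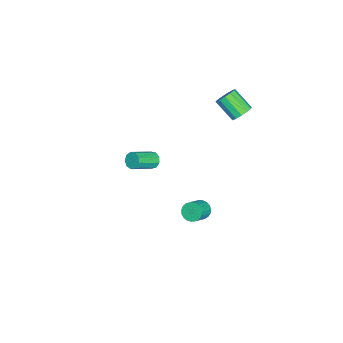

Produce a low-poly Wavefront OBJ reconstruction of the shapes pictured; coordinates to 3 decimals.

v -3.427 -0.533 -1.306
v -3.103 -0.516 -1.7
v -2.17 -1.351 -0.968
v -2.493 -1.367 -0.574
v -3.039 -0.252 -1.481
v -2.105 -1.087 -0.75
v -3.156 -0.119 -1.18
v -2.222 -0.954 -0.449
v -3.399 -0.18 -0.938
v -2.466 -1.015 -0.207
v -3.656 -0.406 -0.868
v -2.722 -1.24 -0.137
v -3.805 -0.691 -1.003
v -2.872 -1.525 -0.271
v -3.778 -0.902 -1.279
v -2.844 -1.736 -0.548
v -3.586 -0.94 -1.568
v -2.652 -1.775 -0.837
v -3.32 -0.788 -1.734
v -2.386 -1.622 -1.003
v -3.558 3.957 3.345
v -3.309 4.249 3.819
v -3.793 3.315 4.649
v -4.042 3.023 4.175
v -3.625 4.379 3.78
v -4.109 3.445 4.611
v -3.92 4.374 3.604
v -4.404 3.441 4.434
v -4.1 4.238 3.345
v -4.584 3.304 4.175
v -4.107 4.012 3.086
v -4.592 3.078 3.916
v -3.941 3.768 2.909
v -4.425 2.834 3.739
v -3.653 3.585 2.871
v -4.137 2.651 3.701
v -3.335 3.52 2.983
v -3.819 2.586 3.813
v -3.087 3.593 3.21
v -3.571 2.659 4.04
v -2.989 3.782 3.48
v -3.473 2.848 4.31
v -3.072 4.027 3.707
v -3.556 3.093 4.537
v 2.41 3.111 1.453
v 2.74 3.159 1.042
v 3.52 2.877 1.635
v 3.19 2.829 2.047
v 2.746 3.361 1.129
v 3.527 3.079 1.722
v 2.694 3.52 1.273
v 3.475 3.238 1.866
v 2.593 3.608 1.448
v 3.374 3.326 2.041
v 2.461 3.61 1.624
v 3.241 3.329 2.217
v 2.319 3.526 1.77
v 3.1 3.245 2.363
v 2.193 3.37 1.862
v 2.974 3.089 2.455
v 2.105 3.169 1.883
v 2.885 2.888 2.476
v 2.069 2.958 1.83
v 2.85 2.677 2.423
v 2.092 2.774 1.712
v 2.873 2.492 2.305
v 2.17 2.648 1.549
v 2.951 2.366 2.142
v 2.29 2.601 1.369
v 3.07 2.32 1.963
v 2.43 2.643 1.205
v 3.211 2.362 1.798
v 2.567 2.766 1.083
v 3.347 2.484 1.676
v 2.676 2.948 1.025
v 3.457 2.667 1.618
f 2 1 5
f 2 5 3
f 3 5 6
f 3 6 4
f 5 1 7
f 5 7 6
f 6 7 8
f 6 8 4
f 7 1 9
f 7 9 8
f 8 9 10
f 8 10 4
f 9 1 11
f 9 11 10
f 10 11 12
f 10 12 4
f 11 1 13
f 11 13 12
f 12 13 14
f 12 14 4
f 13 1 15
f 13 15 14
f 14 15 16
f 14 16 4
f 15 1 17
f 15 17 16
f 16 17 18
f 16 18 4
f 17 1 19
f 17 19 18
f 18 19 20
f 18 20 4
f 19 1 2
f 19 2 20
f 20 2 3
f 20 3 4
f 22 21 25
f 22 25 23
f 23 25 26
f 23 26 24
f 25 21 27
f 25 27 26
f 26 27 28
f 26 28 24
f 27 21 29
f 27 29 28
f 28 29 30
f 28 30 24
f 29 21 31
f 29 31 30
f 30 31 32
f 30 32 24
f 31 21 33
f 31 33 32
f 32 33 34
f 32 34 24
f 33 21 35
f 33 35 34
f 34 35 36
f 34 36 24
f 35 21 37
f 35 37 36
f 36 37 38
f 36 38 24
f 37 21 39
f 37 39 38
f 38 39 40
f 38 40 24
f 39 21 41
f 39 41 40
f 40 41 42
f 40 42 24
f 41 21 43
f 41 43 42
f 42 43 44
f 42 44 24
f 43 21 22
f 43 22 44
f 44 22 23
f 44 23 24
f 46 45 49
f 46 49 47
f 47 49 50
f 47 50 48
f 49 45 51
f 49 51 50
f 50 51 52
f 50 52 48
f 51 45 53
f 51 53 52
f 52 53 54
f 52 54 48
f 53 45 55
f 53 55 54
f 54 55 56
f 54 56 48
f 55 45 57
f 55 57 56
f 56 57 58
f 56 58 48
f 57 45 59
f 57 59 58
f 58 59 60
f 58 60 48
f 59 45 61
f 59 61 60
f 60 61 62
f 60 62 48
f 61 45 63
f 61 63 62
f 62 63 64
f 62 64 48
f 63 45 65
f 63 65 64
f 64 65 66
f 64 66 48
f 65 45 67
f 65 67 66
f 66 67 68
f 66 68 48
f 67 45 69
f 67 69 68
f 68 69 70
f 68 70 48
f 69 45 71
f 69 71 70
f 70 71 72
f 70 72 48
f 71 45 73
f 71 73 72
f 72 73 74
f 72 74 48
f 73 45 75
f 73 75 74
f 74 75 76
f 74 76 48
f 75 45 46
f 75 46 76
f 76 46 47
f 76 47 48



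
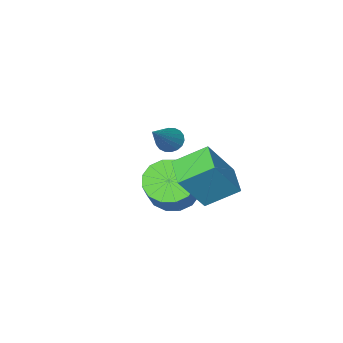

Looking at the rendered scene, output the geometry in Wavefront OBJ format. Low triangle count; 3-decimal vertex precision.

v -3.567 -2.558 2.579
v -3.163 -3.032 2.483
v -2.273 -1.722 3.901
v -3.086 -2.844 2.289
v -3.104 -2.6 2.153
v -3.214 -2.348 2.101
v -3.394 -2.137 2.143
v -3.608 -2.009 2.272
v -3.814 -1.99 2.461
v -3.971 -2.084 2.674
v -4.047 -2.271 2.868
v -4.029 -2.516 3.004
v -3.919 -2.768 3.056
v -3.74 -2.979 3.014
v -3.526 -3.107 2.885
v -3.32 -3.126 2.696
v -2.316 -0.104 1.402
v -1.696 0.384 0.679
v -0.884 1.451 2.095
v -1.504 0.964 2.818
v -2.154 0.694 0.708
v -1.342 1.761 2.123
v -2.655 0.791 0.922
v -1.843 1.858 2.338
v -3.065 0.648 1.266
v -2.254 1.715 2.681
v -3.275 0.303 1.645
v -2.463 1.371 3.061
v -3.228 -0.15 1.96
v -2.416 0.917 3.376
v -2.936 -0.591 2.125
v -2.124 0.476 3.541
v -2.478 -0.901 2.097
v -1.666 0.166 3.512
v -1.977 -0.998 1.882
v -1.165 0.069 3.298
v -1.566 -0.855 1.539
v -0.755 0.212 2.954
v -1.357 -0.511 1.159
v -0.545 0.557 2.575
v -1.404 -0.057 0.844
v -0.592 1.01 2.26
v -2.497 1.493 2.567
v -3.699 2.145 3.398
v -2.043 2.744 2.242
v -3.245 3.396 3.074
v -1.315 1.504 4.266
v -2.517 2.156 5.098
v -0.861 2.755 3.942
v -2.063 3.407 4.773
f 2 1 4
f 2 4 3
f 4 1 5
f 4 5 3
f 5 1 6
f 5 6 3
f 6 1 7
f 6 7 3
f 7 1 8
f 7 8 3
f 8 1 9
f 8 9 3
f 9 1 10
f 9 10 3
f 10 1 11
f 10 11 3
f 11 1 12
f 11 12 3
f 12 1 13
f 12 13 3
f 13 1 14
f 13 14 3
f 14 1 15
f 14 15 3
f 15 1 16
f 15 16 3
f 16 1 2
f 16 2 3
f 18 17 21
f 18 21 19
f 19 21 22
f 19 22 20
f 21 17 23
f 21 23 22
f 22 23 24
f 22 24 20
f 23 17 25
f 23 25 24
f 24 25 26
f 24 26 20
f 25 17 27
f 25 27 26
f 26 27 28
f 26 28 20
f 27 17 29
f 27 29 28
f 28 29 30
f 28 30 20
f 29 17 31
f 29 31 30
f 30 31 32
f 30 32 20
f 31 17 33
f 31 33 32
f 32 33 34
f 32 34 20
f 33 17 35
f 33 35 34
f 34 35 36
f 34 36 20
f 35 17 37
f 35 37 36
f 36 37 38
f 36 38 20
f 37 17 39
f 37 39 38
f 38 39 40
f 38 40 20
f 39 17 41
f 39 41 40
f 40 41 42
f 40 42 20
f 41 17 18
f 41 18 42
f 42 18 19
f 42 19 20
f 44 46 43
f 47 44 43
f 43 46 45
f 45 47 43
f 44 50 46
f 48 44 47
f 48 50 44
f 46 50 45
f 49 47 45
f 45 50 49
f 49 48 47
f 50 48 49



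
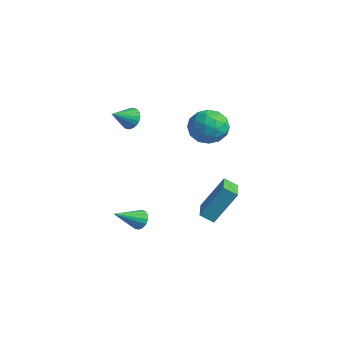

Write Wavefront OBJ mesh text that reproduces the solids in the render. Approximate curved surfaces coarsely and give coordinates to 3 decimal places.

v -2.353 2.62 -4.384
v -1.945 3.791 -2.615
v -1.815 3.105 -4.829
v -1.408 4.276 -3.061
v -0.992 1.504 -3.959
v -0.585 2.675 -2.191
v -0.455 1.989 -4.405
v -0.047 3.16 -2.636
v -2.325 -1.191 -3.922
v -2.035 -1.503 -4.359
v -2.515 -2.629 -3.018
v -1.808 -1.409 -4.161
v -1.719 -1.256 -3.899
v -1.793 -1.086 -3.644
v -2.009 -0.943 -3.463
v -2.31 -0.867 -3.405
v -2.615 -0.878 -3.486
v -2.843 -0.973 -3.684
v -2.931 -1.125 -3.945
v -2.858 -1.296 -4.201
v -2.641 -1.438 -4.382
v -2.34 -1.514 -4.439
v -2.595 4.057 0.986
v -1.563 3.801 1.355
v -3.097 2.319 1.185
v -2.065 2.063 1.554
v -2.747 2.696 2.186
v -2.437 3.771 2.063
v -2.223 2.349 0.477
v -1.913 3.424 0.354
v -1.333 2.746 1.041
v -1.657 2.96 2.096
v -3.003 3.16 0.444
v -3.327 3.374 1.499
v -2.035 4.082 1.153
v -2.625 2.038 1.387
v -3.026 2.411 1.758
v -2.42 2.26 1.975
v -2.549 4.064 1.569
v -1.942 3.914 1.786
v -2.638 3.264 2.274
v -2.718 2.206 0.754
v -2.111 2.056 0.971
v -2.24 3.86 0.565
v -1.634 3.709 0.782
v -2.022 2.856 0.266
v -1.293 3.311 1.185
v -1.588 2.289 1.302
v -1.681 2.458 0.669
v -1.499 3.089 0.597
v -1.484 3.437 1.806
v -1.779 2.415 1.923
v -2.18 2.788 2.294
v -1.998 3.419 2.222
v -1.349 2.817 1.621
v -2.881 3.705 0.617
v -3.176 2.683 0.734
v -2.662 2.701 0.318
v -2.48 3.332 0.246
v -3.072 3.831 1.238
v -3.367 2.809 1.355
v -3.161 3.031 1.943
v -2.979 3.662 1.871
v -3.311 3.303 0.919
v -3.356 -0.944 2.777
v -2.695 -0.908 2.884
v -3.404 -2.036 3.443
v -2.797 -0.77 3.103
v -2.995 -0.662 3.266
v -3.256 -0.602 3.345
v -3.534 -0.602 3.325
v -3.781 -0.661 3.211
v -3.955 -0.769 3.021
v -4.025 -0.907 2.79
v -3.979 -1.051 2.556
v -3.826 -1.177 2.36
v -3.591 -1.263 2.237
v -3.316 -1.293 2.207
v -3.047 -1.263 2.275
v -2.832 -1.178 2.431
v -2.708 -1.053 2.646
f 2 4 1
f 5 2 1
f 1 4 3
f 3 5 1
f 2 8 4
f 6 2 5
f 6 8 2
f 4 8 3
f 7 5 3
f 3 8 7
f 7 6 5
f 8 6 7
f 10 9 12
f 10 12 11
f 12 9 13
f 12 13 11
f 13 9 14
f 13 14 11
f 14 9 15
f 14 15 11
f 15 9 16
f 15 16 11
f 16 9 17
f 16 17 11
f 17 9 18
f 17 18 11
f 18 9 19
f 18 19 11
f 19 9 20
f 19 20 11
f 20 9 21
f 20 21 11
f 21 9 22
f 21 22 11
f 22 9 10
f 22 10 11
f 23 60 39
f 60 34 63
f 39 63 28
f 60 63 39
f 23 39 35
f 39 28 40
f 35 40 24
f 39 40 35
f 23 35 44
f 35 24 45
f 44 45 30
f 35 45 44
f 23 44 56
f 44 30 59
f 56 59 33
f 44 59 56
f 23 56 60
f 56 33 64
f 60 64 34
f 56 64 60
f 24 40 51
f 40 28 54
f 51 54 32
f 40 54 51
f 28 63 41
f 63 34 62
f 41 62 27
f 63 62 41
f 34 64 61
f 64 33 57
f 61 57 25
f 64 57 61
f 33 59 58
f 59 30 46
f 58 46 29
f 59 46 58
f 30 45 50
f 45 24 47
f 50 47 31
f 45 47 50
f 26 52 38
f 52 32 53
f 38 53 27
f 52 53 38
f 26 38 36
f 38 27 37
f 36 37 25
f 38 37 36
f 26 36 43
f 36 25 42
f 43 42 29
f 36 42 43
f 26 43 48
f 43 29 49
f 48 49 31
f 43 49 48
f 26 48 52
f 48 31 55
f 52 55 32
f 48 55 52
f 27 53 41
f 53 32 54
f 41 54 28
f 53 54 41
f 25 37 61
f 37 27 62
f 61 62 34
f 37 62 61
f 29 42 58
f 42 25 57
f 58 57 33
f 42 57 58
f 31 49 50
f 49 29 46
f 50 46 30
f 49 46 50
f 32 55 51
f 55 31 47
f 51 47 24
f 55 47 51
f 66 65 68
f 66 68 67
f 68 65 69
f 68 69 67
f 69 65 70
f 69 70 67
f 70 65 71
f 70 71 67
f 71 65 72
f 71 72 67
f 72 65 73
f 72 73 67
f 73 65 74
f 73 74 67
f 74 65 75
f 74 75 67
f 75 65 76
f 75 76 67
f 76 65 77
f 76 77 67
f 77 65 78
f 77 78 67
f 78 65 79
f 78 79 67
f 79 65 80
f 79 80 67
f 80 65 81
f 80 81 67
f 81 65 66
f 81 66 67



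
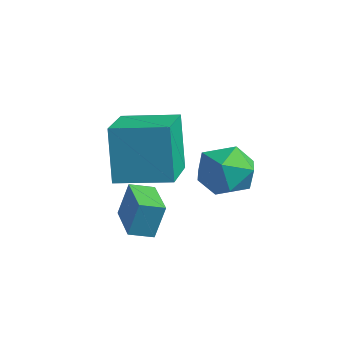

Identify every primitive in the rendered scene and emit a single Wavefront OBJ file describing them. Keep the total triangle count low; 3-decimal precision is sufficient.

v -0.836 -1.437 -0.416
v -1.367 -1.237 1.606
v 0.39 -0.051 -0.231
v -0.141 0.149 1.791
v 0.701 -2.869 0.129
v 0.17 -2.669 2.151
v 1.927 -1.483 0.314
v 1.396 -1.283 2.336
v 0.211 1.778 -1.285
v 1.303 1.747 -1.313
v 0.217 0.693 0.113
v 1.309 0.662 0.085
v 0.796 1.583 0.374
v 0.792 2.254 -0.49
v 0.728 0.186 -0.71
v 0.724 0.857 -1.574
v 1.623 0.764 -0.958
v 1.665 1.627 -0.288
v -0.145 0.813 -0.912
v -0.103 1.676 -0.242
v -1.036 -1.611 -2.455
v -0.904 -1.274 -1.206
v -0.736 -0.841 -2.694
v -0.604 -0.504 -1.445
v 0.464 -2.196 -2.455
v 0.596 -1.859 -1.206
v 0.764 -1.426 -2.694
v 0.896 -1.089 -1.445
f 2 4 1
f 5 2 1
f 1 4 3
f 3 5 1
f 2 8 4
f 6 2 5
f 6 8 2
f 4 8 3
f 7 5 3
f 3 8 7
f 7 6 5
f 8 6 7
f 9 20 14
f 9 14 10
f 9 10 16
f 9 16 19
f 9 19 20
f 10 14 18
f 14 20 13
f 20 19 11
f 19 16 15
f 16 10 17
f 12 18 13
f 12 13 11
f 12 11 15
f 12 15 17
f 12 17 18
f 13 18 14
f 11 13 20
f 15 11 19
f 17 15 16
f 18 17 10
f 22 24 21
f 25 22 21
f 21 24 23
f 23 25 21
f 22 28 24
f 26 22 25
f 26 28 22
f 24 28 23
f 27 25 23
f 23 28 27
f 27 26 25
f 28 26 27



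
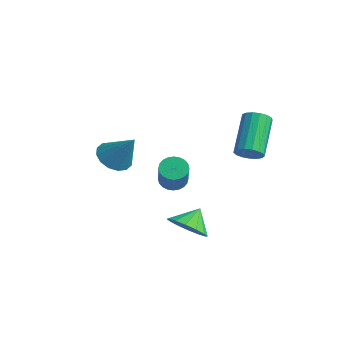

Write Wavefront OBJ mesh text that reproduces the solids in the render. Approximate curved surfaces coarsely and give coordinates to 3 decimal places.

v 0.29 -2.912 1.649
v 0.987 -2.787 1.094
v 1.33 -2.588 3.031
v 0.794 -2.366 1.141
v 0.465 -2.091 1.324
v 0.089 -2.037 1.595
v -0.233 -2.217 1.879
v -0.415 -2.583 2.102
v -0.408 -3.038 2.204
v -0.214 -3.459 2.157
v 0.115 -3.733 1.974
v 0.491 -3.788 1.704
v 0.813 -3.608 1.419
v 0.994 -3.241 1.196
v 3.867 -1.746 -1.534
v 4.75 -1.963 -1.141
v 3.713 -0.914 -0.726
v 4.846 -1.604 -1.493
v 4.68 -1.282 -1.856
v 4.297 -1.085 -2.133
v 3.798 -1.065 -2.249
v 3.318 -1.228 -2.173
v 2.985 -1.529 -1.927
v 2.889 -1.889 -1.574
v 3.054 -2.21 -1.211
v 3.438 -2.407 -0.934
v 3.937 -2.427 -0.818
v 4.417 -2.265 -0.894
v -1.888 1.989 -2.476
v -1.464 2.546 -2.485
v -0.489 1.828 -1.073
v -0.912 1.271 -1.064
v -1.657 2.629 -2.31
v -0.682 1.911 -0.898
v -1.885 2.614 -2.16
v -0.909 1.896 -0.748
v -2.113 2.504 -2.058
v -1.138 1.786 -0.647
v -2.307 2.315 -2.02
v -1.332 1.597 -0.608
v -2.437 2.077 -2.051
v -1.462 1.359 -0.64
v -2.484 1.826 -2.147
v -1.508 1.108 -0.736
v -2.439 1.599 -2.293
v -1.464 0.881 -0.881
v -2.311 1.432 -2.467
v -1.336 0.714 -1.055
v -2.118 1.349 -2.642
v -1.143 0.631 -1.23
v -1.891 1.364 -2.792
v -0.915 0.646 -1.38
v -1.662 1.474 -2.893
v -0.687 0.756 -1.482
v -1.468 1.663 -2.932
v -0.493 0.945 -1.52
v -1.338 1.901 -2.9
v -0.363 1.183 -1.489
v -1.292 2.152 -2.804
v -0.316 1.434 -1.393
v -1.336 2.379 -2.659
v -0.361 1.661 -1.247
v 4.082 1.449 1.986
v 4.651 1.52 2.351
v 3.607 2.843 3.719
v 3.038 2.771 3.354
v 4.668 1.76 2.132
v 3.624 3.083 3.5
v 4.551 1.929 1.88
v 3.507 3.252 3.248
v 4.327 1.988 1.652
v 3.283 3.31 3.019
v 4.046 1.923 1.5
v 3.002 3.246 2.868
v 3.774 1.75 1.46
v 2.73 3.072 2.828
v 3.572 1.507 1.54
v 2.528 2.83 2.908
v 3.487 1.251 1.723
v 2.443 2.574 3.09
v 3.538 1.041 1.966
v 2.494 2.363 3.333
v 3.714 0.924 2.213
v 2.67 2.246 3.581
v 3.974 0.927 2.409
v 2.93 2.249 3.776
v 4.259 1.05 2.507
v 3.215 2.372 3.875
v 4.503 1.264 2.487
v 3.46 2.586 3.854
f 2 1 4
f 2 4 3
f 4 1 5
f 4 5 3
f 5 1 6
f 5 6 3
f 6 1 7
f 6 7 3
f 7 1 8
f 7 8 3
f 8 1 9
f 8 9 3
f 9 1 10
f 9 10 3
f 10 1 11
f 10 11 3
f 11 1 12
f 11 12 3
f 12 1 13
f 12 13 3
f 13 1 14
f 13 14 3
f 14 1 2
f 14 2 3
f 16 15 18
f 16 18 17
f 18 15 19
f 18 19 17
f 19 15 20
f 19 20 17
f 20 15 21
f 20 21 17
f 21 15 22
f 21 22 17
f 22 15 23
f 22 23 17
f 23 15 24
f 23 24 17
f 24 15 25
f 24 25 17
f 25 15 26
f 25 26 17
f 26 15 27
f 26 27 17
f 27 15 28
f 27 28 17
f 28 15 16
f 28 16 17
f 30 29 33
f 30 33 31
f 31 33 34
f 31 34 32
f 33 29 35
f 33 35 34
f 34 35 36
f 34 36 32
f 35 29 37
f 35 37 36
f 36 37 38
f 36 38 32
f 37 29 39
f 37 39 38
f 38 39 40
f 38 40 32
f 39 29 41
f 39 41 40
f 40 41 42
f 40 42 32
f 41 29 43
f 41 43 42
f 42 43 44
f 42 44 32
f 43 29 45
f 43 45 44
f 44 45 46
f 44 46 32
f 45 29 47
f 45 47 46
f 46 47 48
f 46 48 32
f 47 29 49
f 47 49 48
f 48 49 50
f 48 50 32
f 49 29 51
f 49 51 50
f 50 51 52
f 50 52 32
f 51 29 53
f 51 53 52
f 52 53 54
f 52 54 32
f 53 29 55
f 53 55 54
f 54 55 56
f 54 56 32
f 55 29 57
f 55 57 56
f 56 57 58
f 56 58 32
f 57 29 59
f 57 59 58
f 58 59 60
f 58 60 32
f 59 29 61
f 59 61 60
f 60 61 62
f 60 62 32
f 61 29 30
f 61 30 62
f 62 30 31
f 62 31 32
f 64 63 67
f 64 67 65
f 65 67 68
f 65 68 66
f 67 63 69
f 67 69 68
f 68 69 70
f 68 70 66
f 69 63 71
f 69 71 70
f 70 71 72
f 70 72 66
f 71 63 73
f 71 73 72
f 72 73 74
f 72 74 66
f 73 63 75
f 73 75 74
f 74 75 76
f 74 76 66
f 75 63 77
f 75 77 76
f 76 77 78
f 76 78 66
f 77 63 79
f 77 79 78
f 78 79 80
f 78 80 66
f 79 63 81
f 79 81 80
f 80 81 82
f 80 82 66
f 81 63 83
f 81 83 82
f 82 83 84
f 82 84 66
f 83 63 85
f 83 85 84
f 84 85 86
f 84 86 66
f 85 63 87
f 85 87 86
f 86 87 88
f 86 88 66
f 87 63 89
f 87 89 88
f 88 89 90
f 88 90 66
f 89 63 64
f 89 64 90
f 90 64 65
f 90 65 66



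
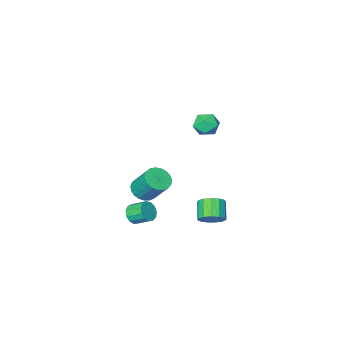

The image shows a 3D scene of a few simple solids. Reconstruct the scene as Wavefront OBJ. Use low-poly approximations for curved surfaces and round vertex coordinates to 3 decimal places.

v -3.226 -0.956 -4.053
v -2.939 -0.55 -3.44
v -3.446 -1.378 -2.653
v -3.734 -1.784 -3.267
v -3.342 -0.382 -3.524
v -3.85 -1.21 -2.737
v -3.709 -0.396 -3.775
v -4.217 -1.224 -2.989
v -3.922 -0.588 -4.116
v -4.43 -1.416 -3.329
v -3.915 -0.897 -4.436
v -4.423 -1.725 -3.649
v -3.689 -1.225 -4.635
v -4.196 -2.053 -3.848
v -3.315 -1.467 -4.649
v -3.823 -2.295 -3.862
v -2.914 -1.547 -4.474
v -3.422 -2.375 -3.688
v -2.612 -1.44 -4.166
v -3.119 -2.268 -3.379
v -2.504 -1.178 -3.822
v -3.012 -2.007 -3.035
v -2.626 -0.847 -3.551
v -3.134 -1.675 -2.764
v -0.741 -3.937 -2.444
v -0.3 -4.446 -1.976
v -0.557 -3.371 -0.567
v -0.999 -2.863 -1.036
v -0.061 -4.233 -2.094
v -0.319 -3.159 -0.686
v 0.06 -3.969 -2.273
v -0.197 -2.895 -0.865
v 0.043 -3.7 -2.482
v -0.214 -2.626 -1.074
v -0.11 -3.472 -2.684
v -0.367 -2.397 -1.276
v -0.372 -3.324 -2.844
v -0.629 -2.25 -1.436
v -0.698 -3.282 -2.936
v -0.955 -2.208 -1.528
v -1.031 -3.354 -2.942
v -1.288 -2.279 -1.534
v -1.315 -3.526 -2.862
v -1.572 -2.452 -1.454
v -1.499 -3.77 -2.71
v -1.756 -2.695 -1.302
v -1.552 -4.042 -2.512
v -1.809 -2.967 -1.104
v -1.465 -4.296 -2.302
v -1.722 -3.222 -0.894
v -1.253 -4.488 -2.117
v -1.51 -3.414 -0.709
v -0.952 -4.585 -1.988
v -1.21 -3.511 -0.58
v -0.615 -4.57 -1.938
v -0.873 -3.496 -0.53
v 0.126 -3.614 -3.966
v 0.722 -3.38 -3.768
v 0.23 -2.592 -3.217
v -0.366 -2.826 -3.414
v 0.641 -3.204 -4.092
v 0.149 -2.416 -3.541
v 0.396 -3.158 -4.376
v -0.096 -2.37 -3.825
v 0.065 -3.257 -4.53
v -0.426 -2.469 -3.978
v -0.246 -3.469 -4.504
v -0.738 -2.681 -3.952
v -0.439 -3.727 -4.308
v -0.931 -2.94 -3.756
v -0.453 -3.949 -4.003
v -0.945 -3.162 -3.451
v -0.283 -4.065 -3.686
v -0.775 -3.277 -3.134
v 0.017 -4.037 -3.458
v -0.475 -3.25 -2.907
v 0.351 -3.875 -3.392
v -0.141 -3.088 -2.84
v 0.614 -3.63 -3.507
v 0.122 -2.843 -2.956
v -3.589 -0.847 3.644
v -3.073 -0.262 3.897
v -2.567 -1.678 3.483
v -2.051 -1.093 3.736
v -2.575 -1.435 4.266
v -3.207 -0.922 4.366
v -2.433 -1.018 3.014
v -3.065 -0.505 3.114
v -2.359 -0.368 3.508
v -2.446 -0.626 4.282
v -3.194 -1.314 3.098
v -3.281 -1.572 3.872
f 2 1 5
f 2 5 3
f 3 5 6
f 3 6 4
f 5 1 7
f 5 7 6
f 6 7 8
f 6 8 4
f 7 1 9
f 7 9 8
f 8 9 10
f 8 10 4
f 9 1 11
f 9 11 10
f 10 11 12
f 10 12 4
f 11 1 13
f 11 13 12
f 12 13 14
f 12 14 4
f 13 1 15
f 13 15 14
f 14 15 16
f 14 16 4
f 15 1 17
f 15 17 16
f 16 17 18
f 16 18 4
f 17 1 19
f 17 19 18
f 18 19 20
f 18 20 4
f 19 1 21
f 19 21 20
f 20 21 22
f 20 22 4
f 21 1 23
f 21 23 22
f 22 23 24
f 22 24 4
f 23 1 2
f 23 2 24
f 24 2 3
f 24 3 4
f 26 25 29
f 26 29 27
f 27 29 30
f 27 30 28
f 29 25 31
f 29 31 30
f 30 31 32
f 30 32 28
f 31 25 33
f 31 33 32
f 32 33 34
f 32 34 28
f 33 25 35
f 33 35 34
f 34 35 36
f 34 36 28
f 35 25 37
f 35 37 36
f 36 37 38
f 36 38 28
f 37 25 39
f 37 39 38
f 38 39 40
f 38 40 28
f 39 25 41
f 39 41 40
f 40 41 42
f 40 42 28
f 41 25 43
f 41 43 42
f 42 43 44
f 42 44 28
f 43 25 45
f 43 45 44
f 44 45 46
f 44 46 28
f 45 25 47
f 45 47 46
f 46 47 48
f 46 48 28
f 47 25 49
f 47 49 48
f 48 49 50
f 48 50 28
f 49 25 51
f 49 51 50
f 50 51 52
f 50 52 28
f 51 25 53
f 51 53 52
f 52 53 54
f 52 54 28
f 53 25 55
f 53 55 54
f 54 55 56
f 54 56 28
f 55 25 26
f 55 26 56
f 56 26 27
f 56 27 28
f 58 57 61
f 58 61 59
f 59 61 62
f 59 62 60
f 61 57 63
f 61 63 62
f 62 63 64
f 62 64 60
f 63 57 65
f 63 65 64
f 64 65 66
f 64 66 60
f 65 57 67
f 65 67 66
f 66 67 68
f 66 68 60
f 67 57 69
f 67 69 68
f 68 69 70
f 68 70 60
f 69 57 71
f 69 71 70
f 70 71 72
f 70 72 60
f 71 57 73
f 71 73 72
f 72 73 74
f 72 74 60
f 73 57 75
f 73 75 74
f 74 75 76
f 74 76 60
f 75 57 77
f 75 77 76
f 76 77 78
f 76 78 60
f 77 57 79
f 77 79 78
f 78 79 80
f 78 80 60
f 79 57 58
f 79 58 80
f 80 58 59
f 80 59 60
f 81 92 86
f 81 86 82
f 81 82 88
f 81 88 91
f 81 91 92
f 82 86 90
f 86 92 85
f 92 91 83
f 91 88 87
f 88 82 89
f 84 90 85
f 84 85 83
f 84 83 87
f 84 87 89
f 84 89 90
f 85 90 86
f 83 85 92
f 87 83 91
f 89 87 88
f 90 89 82



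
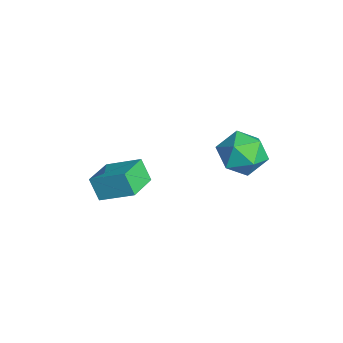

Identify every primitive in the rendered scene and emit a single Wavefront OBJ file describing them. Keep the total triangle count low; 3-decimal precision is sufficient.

v -1.066 2.578 2.818
v -0.413 3.294 2.061
v 0.553 2.286 3.939
v 1.206 3.002 3.182
v 0.334 3.496 3.895
v -0.667 3.676 3.202
v 0.807 1.904 2.798
v -0.194 2.084 2.105
v 0.745 2.877 2.048
v 0.453 3.861 2.727
v -0.313 1.719 3.273
v -0.605 2.703 3.952
v -2.141 -3.033 -1.136
v -2.656 -3.372 -0.06
v -3.501 -2.034 -1.471
v -4.016 -2.374 -0.395
v -1.304 -1.606 -0.285
v -1.819 -1.946 0.791
v -2.664 -0.608 -0.62
v -3.179 -0.947 0.456
f 1 12 6
f 1 6 2
f 1 2 8
f 1 8 11
f 1 11 12
f 2 6 10
f 6 12 5
f 12 11 3
f 11 8 7
f 8 2 9
f 4 10 5
f 4 5 3
f 4 3 7
f 4 7 9
f 4 9 10
f 5 10 6
f 3 5 12
f 7 3 11
f 9 7 8
f 10 9 2
f 14 16 13
f 17 14 13
f 13 16 15
f 15 17 13
f 14 20 16
f 18 14 17
f 18 20 14
f 16 20 15
f 19 17 15
f 15 20 19
f 19 18 17
f 20 18 19



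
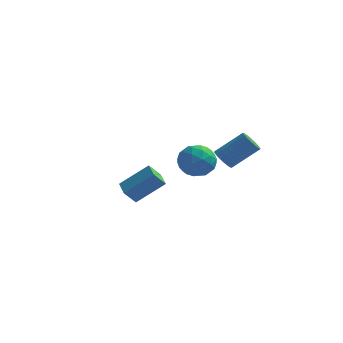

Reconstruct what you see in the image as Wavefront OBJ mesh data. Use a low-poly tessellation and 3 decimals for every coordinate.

v -1.555 1.367 -4.489
v -1.98 0.987 -3.805
v -0.363 1.948 -3.426
v -0.788 1.569 -2.742
v -1.052 0.571 -4.618
v -1.477 0.192 -3.934
v 0.14 1.153 -3.555
v -0.285 0.773 -2.871
v 2.352 2.532 -2.339
v 2.705 2.058 -2.441
v 3.84 2.673 -1.383
v 3.488 3.148 -1.281
v 2.787 2.248 -2.64
v 3.922 2.864 -1.581
v 2.769 2.504 -2.77
v 3.905 3.119 -1.711
v 2.656 2.766 -2.801
v 3.792 3.381 -1.742
v 2.473 2.974 -2.726
v 3.609 3.59 -1.668
v 2.263 3.082 -2.563
v 3.398 3.697 -1.504
v 2.073 3.063 -2.349
v 3.208 3.679 -1.29
v 1.947 2.923 -2.132
v 3.082 3.539 -1.073
v 1.914 2.693 -1.963
v 3.049 3.309 -0.904
v 1.981 2.427 -1.88
v 3.117 3.042 -0.821
v 2.133 2.184 -1.902
v 3.269 2.8 -0.844
v 2.336 2.022 -2.025
v 3.471 2.637 -0.966
v 2.542 1.976 -2.219
v 3.678 2.591 -1.161
v 2.201 -2.279 0.442
v 2.735 -1.934 -0.171
v 2.845 -3.546 0.291
v 3.379 -3.201 -0.322
v 3.458 -2.953 0.522
v 3.06 -2.171 0.616
v 2.52 -3.309 -0.496
v 2.122 -2.527 -0.402
v 2.932 -2.571 -0.75
v 3.512 -2.351 -0.121
v 2.068 -3.129 0.241
v 2.648 -2.909 0.87
v 2.411 -1.996 0.149
v 3.169 -3.484 -0.029
v 3.215 -3.339 0.467
v 3.529 -3.136 0.107
v 2.602 -2.135 0.611
v 2.916 -1.932 0.251
v 3.341 -2.531 0.658
v 2.664 -3.548 -0.131
v 2.978 -3.345 -0.491
v 2.051 -2.344 0.013
v 2.365 -2.141 -0.347
v 2.239 -2.949 -0.538
v 2.841 -2.167 -0.552
v 3.22 -2.911 -0.641
v 2.715 -2.975 -0.743
v 2.481 -2.515 -0.688
v 3.182 -2.038 -0.182
v 3.561 -2.782 -0.271
v 3.607 -2.637 0.225
v 3.373 -2.177 0.28
v 3.298 -2.412 -0.523
v 2.019 -2.698 0.391
v 2.398 -3.442 0.302
v 2.207 -3.303 -0.16
v 1.973 -2.843 -0.105
v 2.36 -2.569 0.761
v 2.739 -3.313 0.672
v 3.099 -2.965 0.808
v 2.865 -2.505 0.863
v 2.282 -3.068 0.643
f 2 4 1
f 5 2 1
f 1 4 3
f 3 5 1
f 2 8 4
f 6 2 5
f 6 8 2
f 4 8 3
f 7 5 3
f 3 8 7
f 7 6 5
f 8 6 7
f 10 9 13
f 10 13 11
f 11 13 14
f 11 14 12
f 13 9 15
f 13 15 14
f 14 15 16
f 14 16 12
f 15 9 17
f 15 17 16
f 16 17 18
f 16 18 12
f 17 9 19
f 17 19 18
f 18 19 20
f 18 20 12
f 19 9 21
f 19 21 20
f 20 21 22
f 20 22 12
f 21 9 23
f 21 23 22
f 22 23 24
f 22 24 12
f 23 9 25
f 23 25 24
f 24 25 26
f 24 26 12
f 25 9 27
f 25 27 26
f 26 27 28
f 26 28 12
f 27 9 29
f 27 29 28
f 28 29 30
f 28 30 12
f 29 9 31
f 29 31 30
f 30 31 32
f 30 32 12
f 31 9 33
f 31 33 32
f 32 33 34
f 32 34 12
f 33 9 35
f 33 35 34
f 34 35 36
f 34 36 12
f 35 9 10
f 35 10 36
f 36 10 11
f 36 11 12
f 37 74 53
f 74 48 77
f 53 77 42
f 74 77 53
f 37 53 49
f 53 42 54
f 49 54 38
f 53 54 49
f 37 49 58
f 49 38 59
f 58 59 44
f 49 59 58
f 37 58 70
f 58 44 73
f 70 73 47
f 58 73 70
f 37 70 74
f 70 47 78
f 74 78 48
f 70 78 74
f 38 54 65
f 54 42 68
f 65 68 46
f 54 68 65
f 42 77 55
f 77 48 76
f 55 76 41
f 77 76 55
f 48 78 75
f 78 47 71
f 75 71 39
f 78 71 75
f 47 73 72
f 73 44 60
f 72 60 43
f 73 60 72
f 44 59 64
f 59 38 61
f 64 61 45
f 59 61 64
f 40 66 52
f 66 46 67
f 52 67 41
f 66 67 52
f 40 52 50
f 52 41 51
f 50 51 39
f 52 51 50
f 40 50 57
f 50 39 56
f 57 56 43
f 50 56 57
f 40 57 62
f 57 43 63
f 62 63 45
f 57 63 62
f 40 62 66
f 62 45 69
f 66 69 46
f 62 69 66
f 41 67 55
f 67 46 68
f 55 68 42
f 67 68 55
f 39 51 75
f 51 41 76
f 75 76 48
f 51 76 75
f 43 56 72
f 56 39 71
f 72 71 47
f 56 71 72
f 45 63 64
f 63 43 60
f 64 60 44
f 63 60 64
f 46 69 65
f 69 45 61
f 65 61 38
f 69 61 65

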